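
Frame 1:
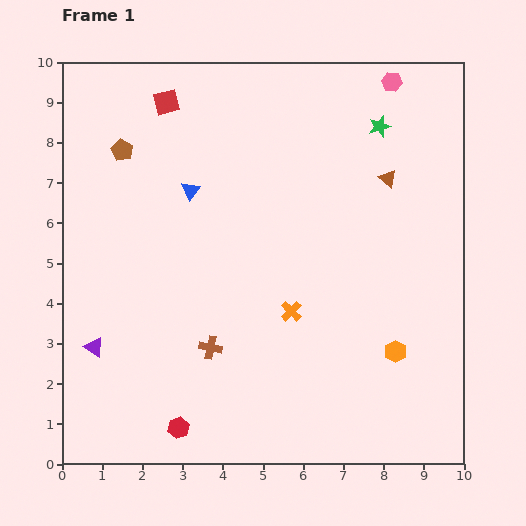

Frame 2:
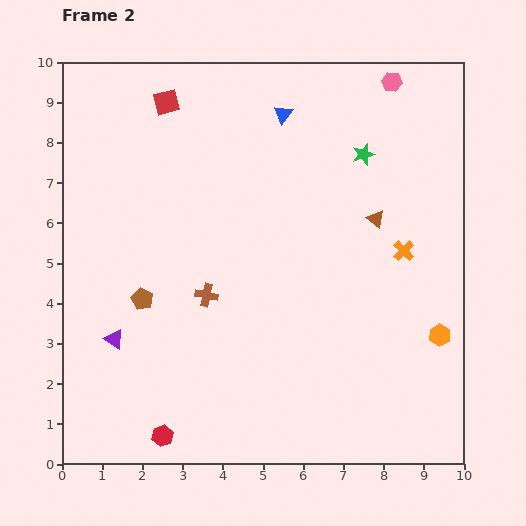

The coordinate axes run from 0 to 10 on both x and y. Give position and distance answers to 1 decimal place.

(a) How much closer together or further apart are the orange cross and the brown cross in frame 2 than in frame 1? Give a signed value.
+2.8

Distance in frame 1: 2.2. Distance in frame 2: 5.0.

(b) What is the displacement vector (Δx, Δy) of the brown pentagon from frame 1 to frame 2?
(0.5, -3.7)

The brown pentagon was at (1.5, 7.8) in frame 1 and (2.0, 4.1) in frame 2.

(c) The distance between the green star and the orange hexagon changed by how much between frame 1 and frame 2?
-0.7

Distance in frame 1: 5.6. Distance in frame 2: 4.9.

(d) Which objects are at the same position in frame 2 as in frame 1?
the red square, the pink hexagon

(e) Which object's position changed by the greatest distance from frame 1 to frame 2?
the brown pentagon

(moved 3.7; next 3.2)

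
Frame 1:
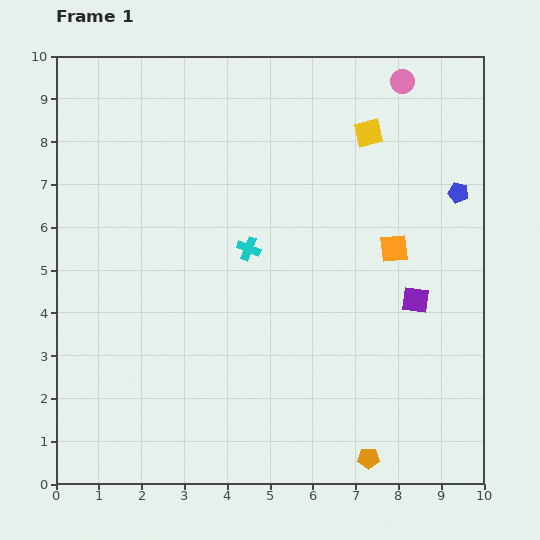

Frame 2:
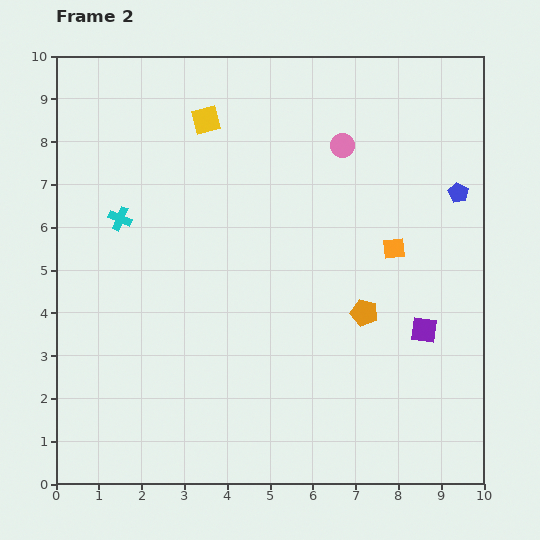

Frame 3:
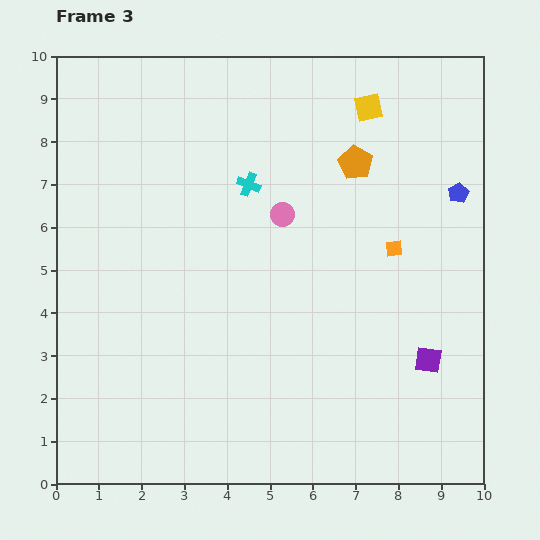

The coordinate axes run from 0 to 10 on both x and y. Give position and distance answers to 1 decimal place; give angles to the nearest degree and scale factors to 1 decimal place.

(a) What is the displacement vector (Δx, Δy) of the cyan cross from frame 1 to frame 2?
(-3.0, 0.7)

The cyan cross was at (4.5, 5.5) in frame 1 and (1.5, 6.2) in frame 2.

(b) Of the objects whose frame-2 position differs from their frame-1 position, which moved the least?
the purple square

(moved 0.7)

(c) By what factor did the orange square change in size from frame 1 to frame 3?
0.6×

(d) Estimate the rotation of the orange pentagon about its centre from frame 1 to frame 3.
30° clockwise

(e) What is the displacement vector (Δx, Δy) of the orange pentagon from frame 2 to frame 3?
(-0.2, 3.5)

The orange pentagon was at (7.2, 4.0) in frame 2 and (7.0, 7.5) in frame 3.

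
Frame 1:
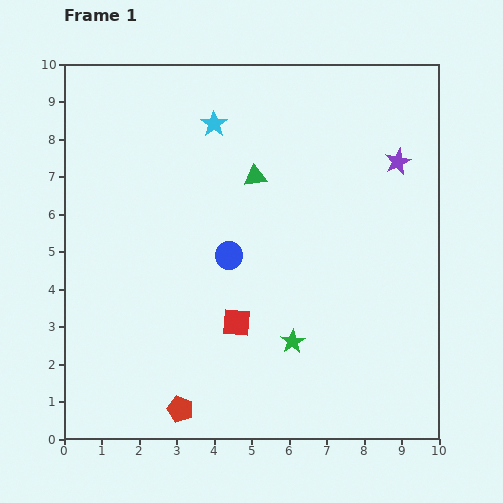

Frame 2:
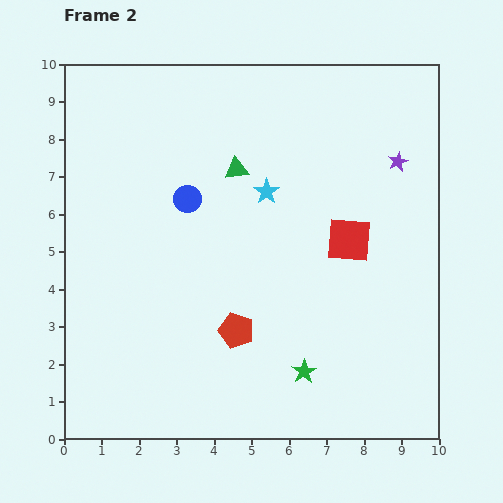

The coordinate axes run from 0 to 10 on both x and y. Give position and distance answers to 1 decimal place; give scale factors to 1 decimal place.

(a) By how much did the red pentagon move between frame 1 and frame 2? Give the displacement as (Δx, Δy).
(1.5, 2.1)

The red pentagon was at (3.1, 0.8) in frame 1 and (4.6, 2.9) in frame 2.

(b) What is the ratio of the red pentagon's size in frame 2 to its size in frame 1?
1.4×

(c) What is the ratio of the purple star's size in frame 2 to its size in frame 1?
0.7×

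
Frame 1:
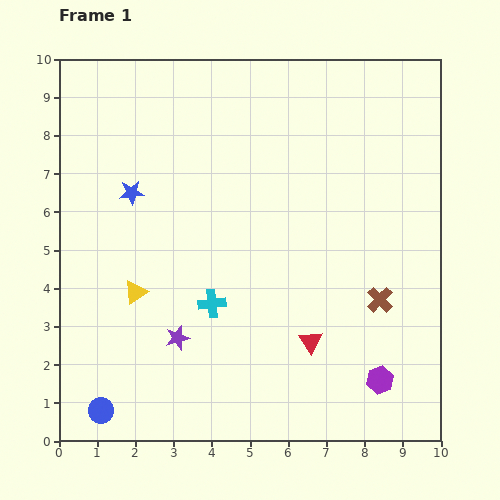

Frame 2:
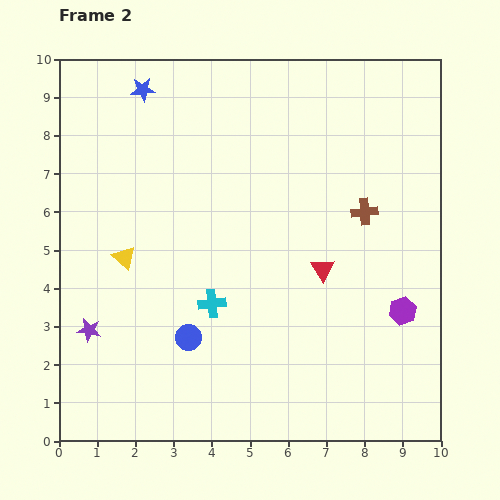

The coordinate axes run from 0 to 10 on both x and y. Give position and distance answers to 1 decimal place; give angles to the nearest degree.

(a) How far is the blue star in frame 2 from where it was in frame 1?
2.7

The blue star moved from (1.9, 6.5) to (2.2, 9.2), a distance of √(0.3² + 2.7²) ≈ 2.7.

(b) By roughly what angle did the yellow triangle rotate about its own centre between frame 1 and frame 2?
45° counter-clockwise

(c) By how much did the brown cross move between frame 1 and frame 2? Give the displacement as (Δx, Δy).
(-0.4, 2.3)

The brown cross was at (8.4, 3.7) in frame 1 and (8.0, 6.0) in frame 2.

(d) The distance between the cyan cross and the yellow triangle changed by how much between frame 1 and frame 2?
+0.6

Distance in frame 1: 2.0. Distance in frame 2: 2.6.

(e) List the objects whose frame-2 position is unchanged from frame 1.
the cyan cross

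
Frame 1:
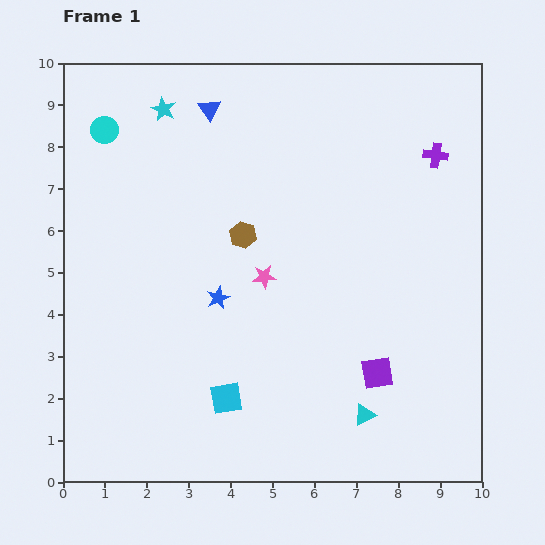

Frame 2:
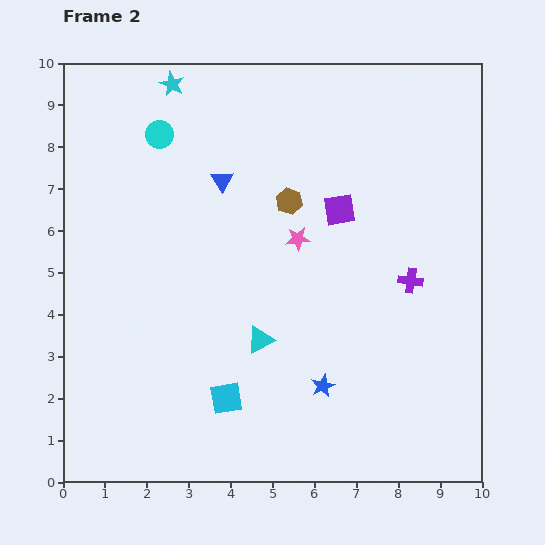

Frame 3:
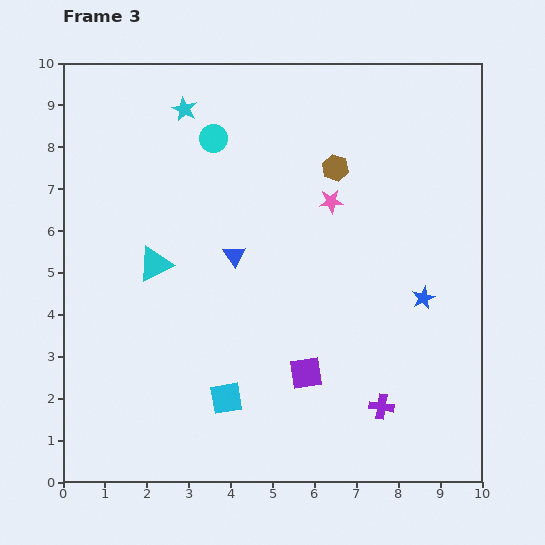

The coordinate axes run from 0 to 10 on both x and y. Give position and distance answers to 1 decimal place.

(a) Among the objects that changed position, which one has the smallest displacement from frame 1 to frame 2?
the cyan star

(moved 0.6)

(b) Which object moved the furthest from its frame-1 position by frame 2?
the purple square

(moved 4.0; next 3.3)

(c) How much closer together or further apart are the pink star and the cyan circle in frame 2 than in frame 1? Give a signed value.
-1.1

Distance in frame 1: 5.2. Distance in frame 2: 4.1.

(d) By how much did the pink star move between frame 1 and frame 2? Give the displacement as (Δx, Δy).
(0.8, 0.9)

The pink star was at (4.8, 4.9) in frame 1 and (5.6, 5.8) in frame 2.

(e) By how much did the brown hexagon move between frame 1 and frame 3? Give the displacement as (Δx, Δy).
(2.2, 1.6)

The brown hexagon was at (4.3, 5.9) in frame 1 and (6.5, 7.5) in frame 3.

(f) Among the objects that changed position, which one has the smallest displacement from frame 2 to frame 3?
the cyan star

(moved 0.7)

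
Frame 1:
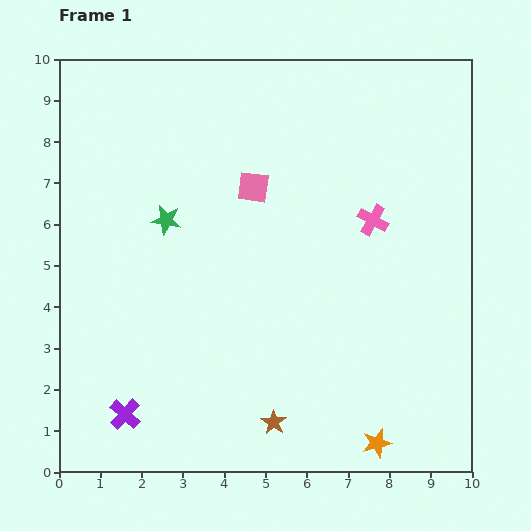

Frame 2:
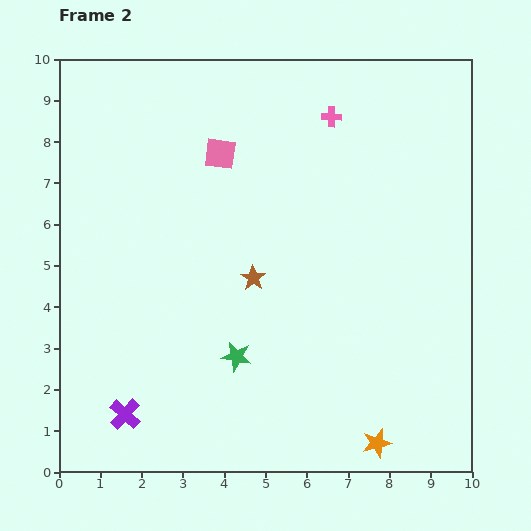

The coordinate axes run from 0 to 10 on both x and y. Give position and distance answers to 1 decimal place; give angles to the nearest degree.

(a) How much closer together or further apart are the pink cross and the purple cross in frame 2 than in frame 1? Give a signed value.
+1.2

Distance in frame 1: 7.6. Distance in frame 2: 8.8.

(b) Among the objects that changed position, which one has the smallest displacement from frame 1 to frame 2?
the pink square

(moved 1.1)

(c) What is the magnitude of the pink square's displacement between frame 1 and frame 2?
1.1

The pink square moved from (4.7, 6.9) to (3.9, 7.7), a distance of √(0.8² + 0.8²) ≈ 1.1.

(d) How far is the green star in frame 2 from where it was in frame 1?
3.7

The green star moved from (2.6, 6.1) to (4.3, 2.8), a distance of √(1.7² + 3.3²) ≈ 3.7.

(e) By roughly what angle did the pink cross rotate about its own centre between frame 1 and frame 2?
27° counter-clockwise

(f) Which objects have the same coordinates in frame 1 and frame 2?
the purple cross, the orange star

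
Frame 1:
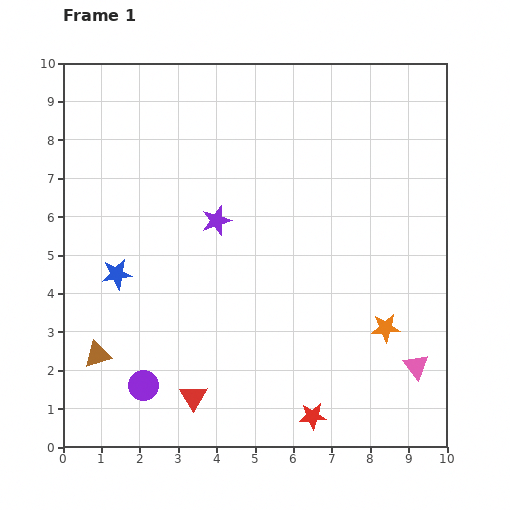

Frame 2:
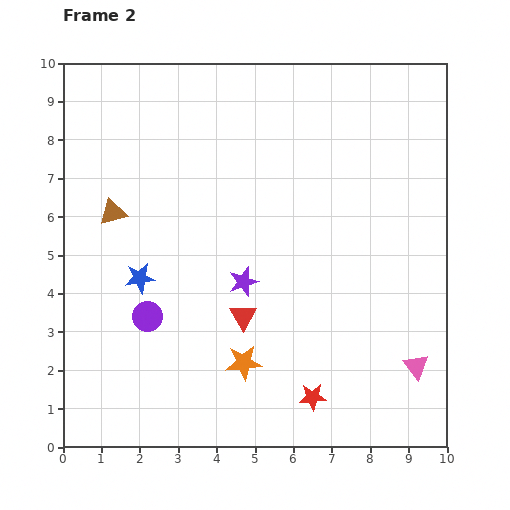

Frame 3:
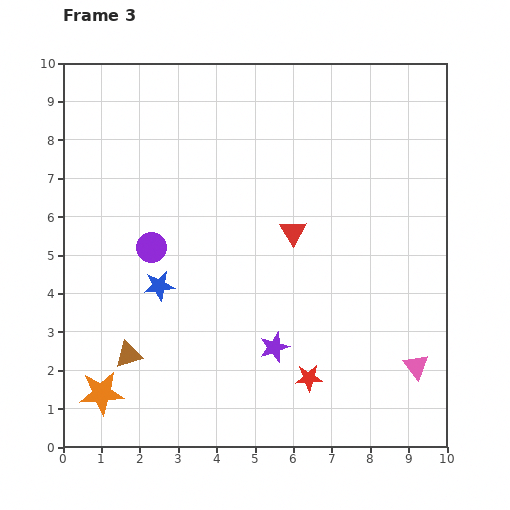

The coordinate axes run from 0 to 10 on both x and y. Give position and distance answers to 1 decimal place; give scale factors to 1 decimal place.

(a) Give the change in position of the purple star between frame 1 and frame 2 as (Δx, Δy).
(0.7, -1.6)

The purple star was at (4.0, 5.9) in frame 1 and (4.7, 4.3) in frame 2.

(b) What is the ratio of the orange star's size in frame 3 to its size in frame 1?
1.6×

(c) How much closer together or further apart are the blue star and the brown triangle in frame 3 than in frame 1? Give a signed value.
-0.2

Distance in frame 1: 2.2. Distance in frame 3: 2.0.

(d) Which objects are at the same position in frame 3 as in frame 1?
the pink triangle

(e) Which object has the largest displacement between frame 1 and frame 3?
the orange star

(moved 7.6; next 5.0)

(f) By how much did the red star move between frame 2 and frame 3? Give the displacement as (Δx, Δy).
(-0.1, 0.5)

The red star was at (6.5, 1.3) in frame 2 and (6.4, 1.8) in frame 3.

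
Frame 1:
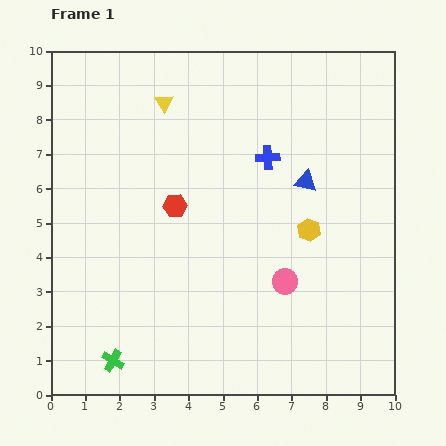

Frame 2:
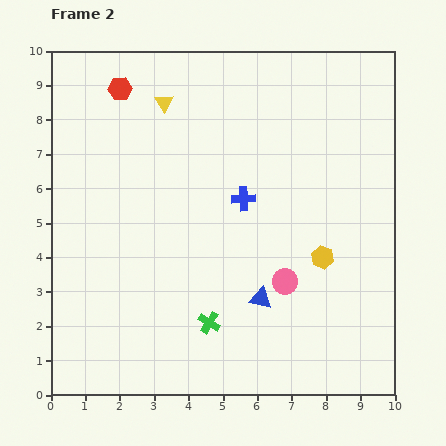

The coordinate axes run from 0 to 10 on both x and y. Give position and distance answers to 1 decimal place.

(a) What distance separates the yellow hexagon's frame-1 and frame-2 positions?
0.9

The yellow hexagon moved from (7.5, 4.8) to (7.9, 4.0), a distance of √(0.4² + 0.8²) ≈ 0.9.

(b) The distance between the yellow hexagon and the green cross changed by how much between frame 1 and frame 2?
-3.1

Distance in frame 1: 6.9. Distance in frame 2: 3.8.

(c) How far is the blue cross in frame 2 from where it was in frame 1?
1.4

The blue cross moved from (6.3, 6.9) to (5.6, 5.7), a distance of √(0.7² + 1.2²) ≈ 1.4.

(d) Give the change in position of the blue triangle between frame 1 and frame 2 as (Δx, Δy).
(-1.3, -3.4)

The blue triangle was at (7.4, 6.2) in frame 1 and (6.1, 2.8) in frame 2.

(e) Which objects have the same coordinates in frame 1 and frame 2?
the yellow triangle, the pink circle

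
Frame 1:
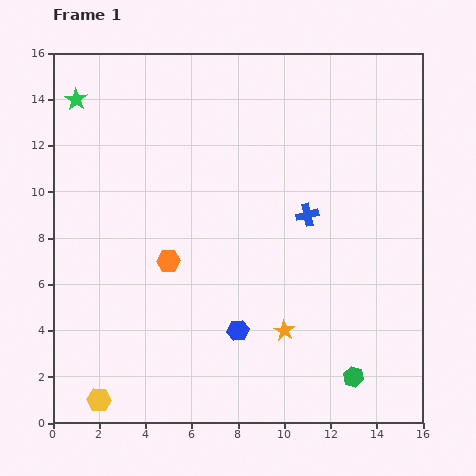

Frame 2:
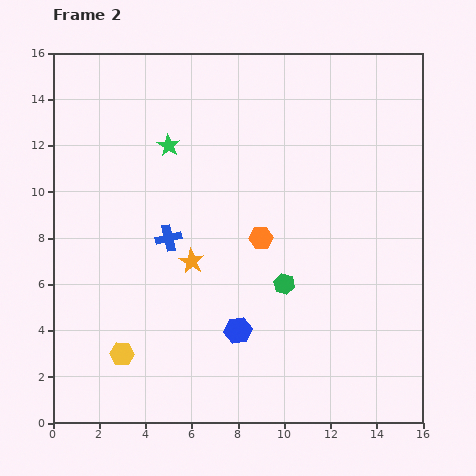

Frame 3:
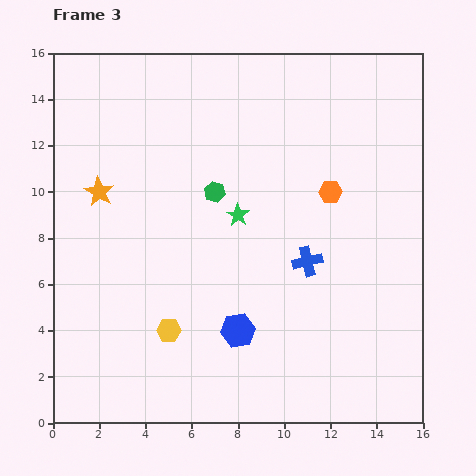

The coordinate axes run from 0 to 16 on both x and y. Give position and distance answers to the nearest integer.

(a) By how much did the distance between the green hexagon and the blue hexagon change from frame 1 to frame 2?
-2

Distance in frame 1: 5. Distance in frame 2: 3.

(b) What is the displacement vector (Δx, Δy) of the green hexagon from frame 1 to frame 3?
(-6, 8)

The green hexagon was at (13, 2) in frame 1 and (7, 10) in frame 3.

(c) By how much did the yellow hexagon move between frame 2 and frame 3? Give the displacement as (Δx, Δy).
(2, 1)

The yellow hexagon was at (3, 3) in frame 2 and (5, 4) in frame 3.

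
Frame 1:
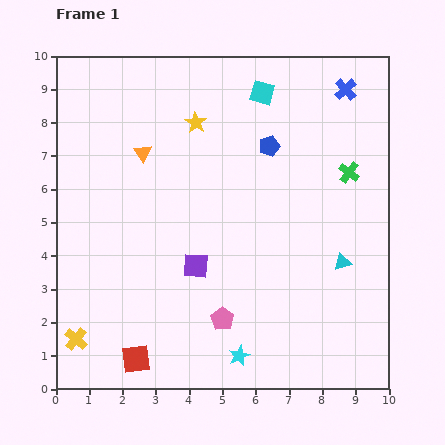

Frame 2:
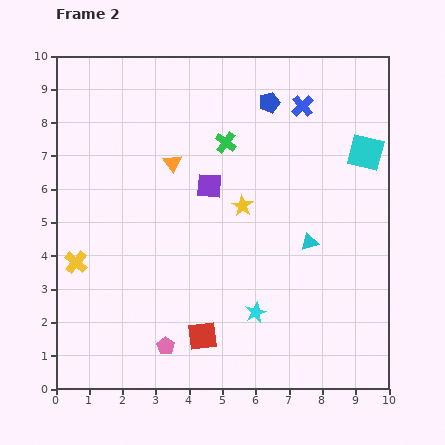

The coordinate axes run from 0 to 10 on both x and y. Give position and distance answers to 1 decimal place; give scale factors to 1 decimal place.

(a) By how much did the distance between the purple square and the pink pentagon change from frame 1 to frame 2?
+3.2

Distance in frame 1: 1.8. Distance in frame 2: 5.0.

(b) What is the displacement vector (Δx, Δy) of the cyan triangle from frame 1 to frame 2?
(-1.0, 0.6)

The cyan triangle was at (8.6, 3.8) in frame 1 and (7.6, 4.4) in frame 2.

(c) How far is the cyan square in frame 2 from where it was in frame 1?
3.6

The cyan square moved from (6.2, 8.9) to (9.3, 7.1), a distance of √(3.1² + 1.8²) ≈ 3.6.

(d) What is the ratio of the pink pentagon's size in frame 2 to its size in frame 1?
0.8×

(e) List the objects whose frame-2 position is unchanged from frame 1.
none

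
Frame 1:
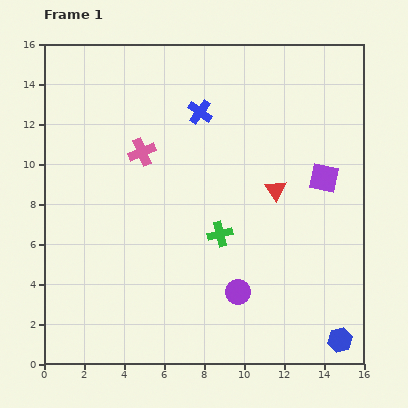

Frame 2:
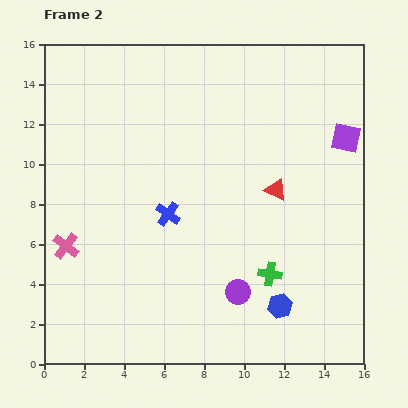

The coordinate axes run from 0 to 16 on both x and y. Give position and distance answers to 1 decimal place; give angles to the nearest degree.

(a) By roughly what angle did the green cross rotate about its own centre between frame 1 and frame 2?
21° clockwise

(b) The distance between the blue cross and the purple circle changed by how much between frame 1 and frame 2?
-4.0

Distance in frame 1: 9.2. Distance in frame 2: 5.2.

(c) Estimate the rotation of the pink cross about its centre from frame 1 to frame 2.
29° counter-clockwise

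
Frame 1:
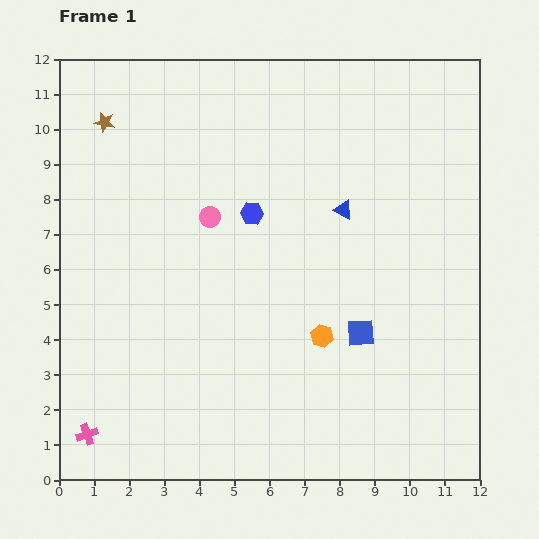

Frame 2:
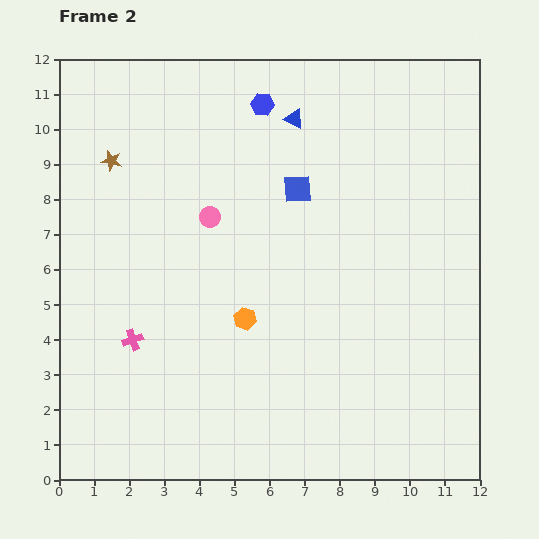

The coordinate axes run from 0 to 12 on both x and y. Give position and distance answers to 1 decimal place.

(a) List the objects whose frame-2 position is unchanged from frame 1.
the pink circle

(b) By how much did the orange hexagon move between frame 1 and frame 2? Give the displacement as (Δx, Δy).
(-2.2, 0.5)

The orange hexagon was at (7.5, 4.1) in frame 1 and (5.3, 4.6) in frame 2.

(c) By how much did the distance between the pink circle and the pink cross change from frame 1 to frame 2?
-3.0

Distance in frame 1: 7.1. Distance in frame 2: 4.1.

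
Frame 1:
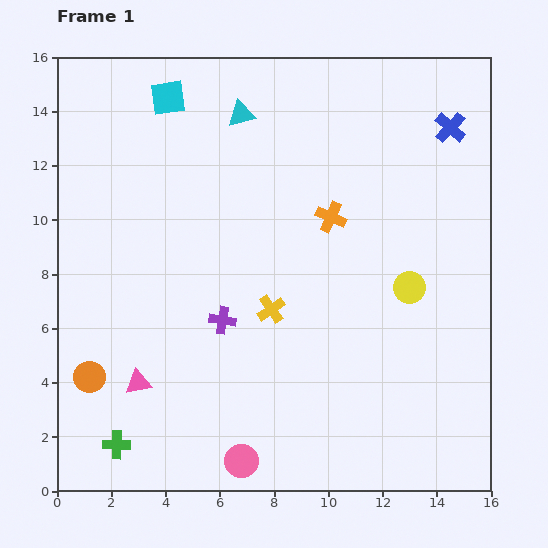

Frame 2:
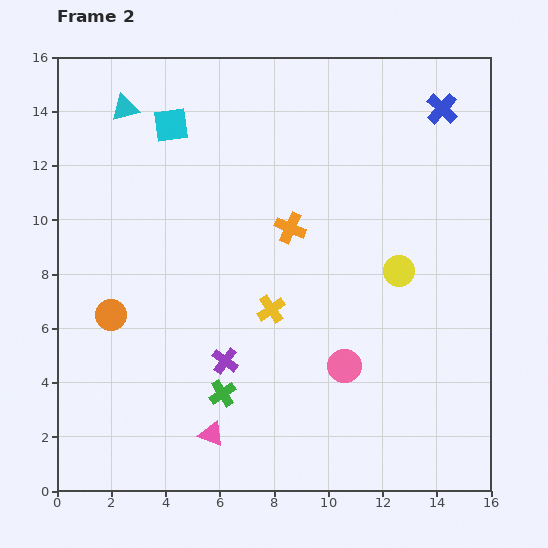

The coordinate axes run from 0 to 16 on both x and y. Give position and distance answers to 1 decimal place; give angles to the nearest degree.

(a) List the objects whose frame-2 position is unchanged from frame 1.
the yellow cross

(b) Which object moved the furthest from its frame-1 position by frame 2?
the pink circle

(moved 5.2; next 4.3)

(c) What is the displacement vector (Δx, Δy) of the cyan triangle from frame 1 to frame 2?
(-4.3, 0.2)

The cyan triangle was at (6.8, 13.9) in frame 1 and (2.5, 14.1) in frame 2.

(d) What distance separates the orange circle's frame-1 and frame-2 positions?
2.4

The orange circle moved from (1.2, 4.2) to (2.0, 6.5), a distance of √(0.8² + 2.3²) ≈ 2.4.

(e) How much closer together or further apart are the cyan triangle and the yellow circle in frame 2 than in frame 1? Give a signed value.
+2.8

Distance in frame 1: 8.9. Distance in frame 2: 11.7.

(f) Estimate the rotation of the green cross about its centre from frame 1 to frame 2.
35° counter-clockwise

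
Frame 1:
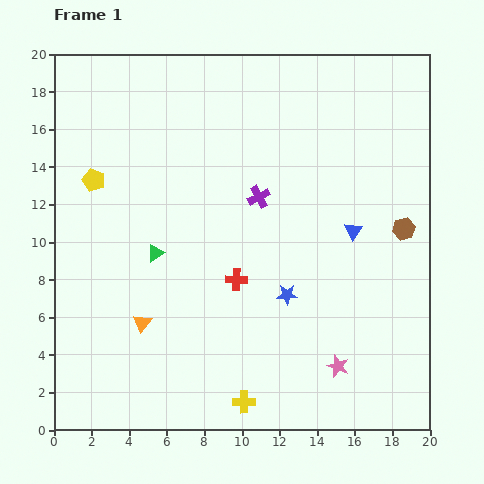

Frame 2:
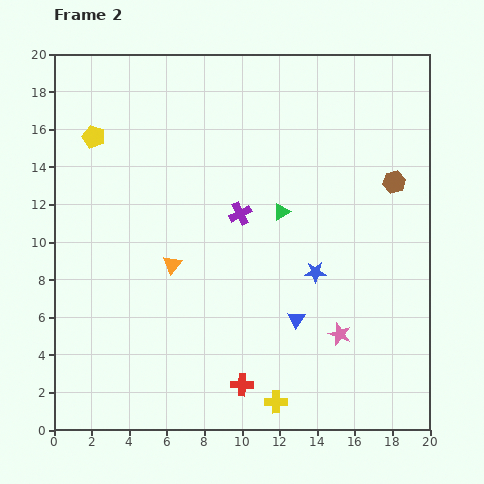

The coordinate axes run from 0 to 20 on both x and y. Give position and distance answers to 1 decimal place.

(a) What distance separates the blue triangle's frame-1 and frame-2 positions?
5.6

The blue triangle moved from (15.9, 10.6) to (12.9, 5.9), a distance of √(3.0² + 4.7²) ≈ 5.6.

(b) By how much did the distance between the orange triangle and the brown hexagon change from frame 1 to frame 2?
-2.2

Distance in frame 1: 14.8. Distance in frame 2: 12.6.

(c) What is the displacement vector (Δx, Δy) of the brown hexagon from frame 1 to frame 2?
(-0.5, 2.5)

The brown hexagon was at (18.6, 10.7) in frame 1 and (18.1, 13.2) in frame 2.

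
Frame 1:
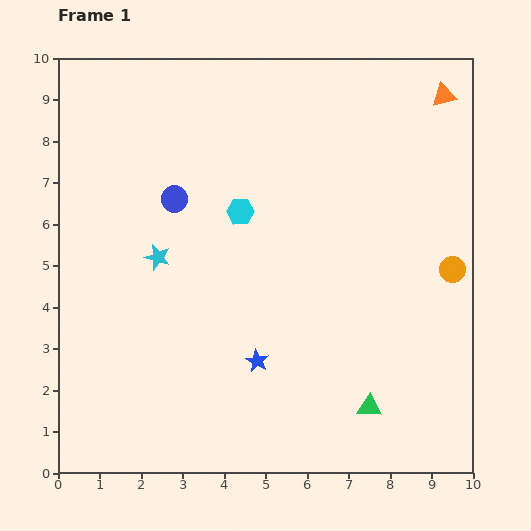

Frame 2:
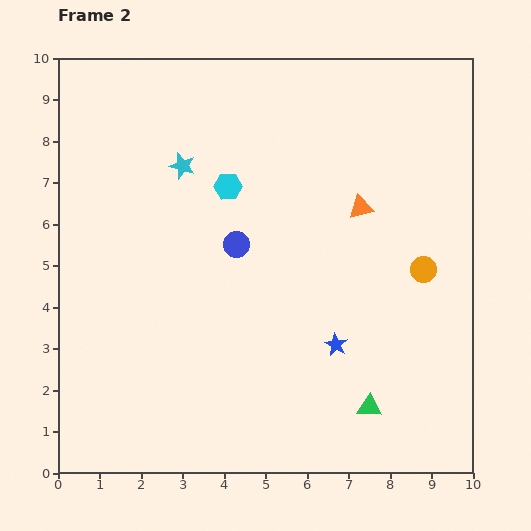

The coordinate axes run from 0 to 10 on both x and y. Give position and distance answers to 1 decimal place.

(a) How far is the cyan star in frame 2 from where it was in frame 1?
2.3

The cyan star moved from (2.4, 5.2) to (3.0, 7.4), a distance of √(0.6² + 2.2²) ≈ 2.3.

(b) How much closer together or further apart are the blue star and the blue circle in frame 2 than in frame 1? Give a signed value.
-1.0

Distance in frame 1: 4.4. Distance in frame 2: 3.4.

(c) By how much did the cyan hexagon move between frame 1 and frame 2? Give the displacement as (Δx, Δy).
(-0.3, 0.6)

The cyan hexagon was at (4.4, 6.3) in frame 1 and (4.1, 6.9) in frame 2.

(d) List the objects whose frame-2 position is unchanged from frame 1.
the green triangle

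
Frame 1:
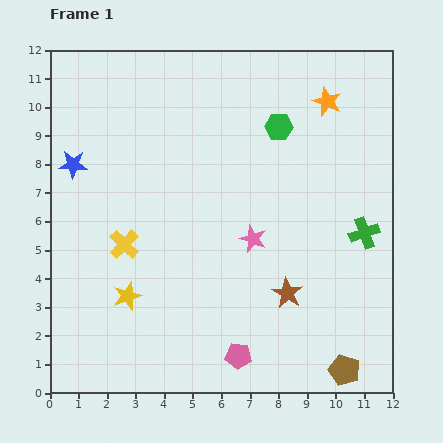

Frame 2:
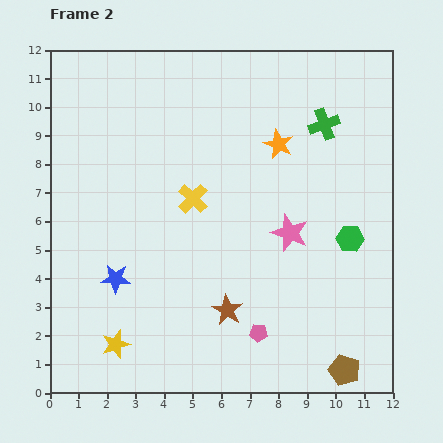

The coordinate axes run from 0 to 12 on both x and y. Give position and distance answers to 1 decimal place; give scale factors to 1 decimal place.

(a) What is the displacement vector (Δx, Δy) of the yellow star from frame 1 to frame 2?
(-0.4, -1.7)

The yellow star was at (2.7, 3.4) in frame 1 and (2.3, 1.7) in frame 2.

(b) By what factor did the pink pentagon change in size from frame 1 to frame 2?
0.7×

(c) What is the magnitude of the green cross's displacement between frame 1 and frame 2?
4.0

The green cross moved from (11.0, 5.6) to (9.6, 9.4), a distance of √(1.4² + 3.8²) ≈ 4.0.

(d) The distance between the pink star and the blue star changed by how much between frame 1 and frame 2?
-0.5

Distance in frame 1: 6.8. Distance in frame 2: 6.3.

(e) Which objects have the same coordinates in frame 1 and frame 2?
the brown pentagon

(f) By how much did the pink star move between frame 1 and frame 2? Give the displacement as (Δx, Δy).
(1.3, 0.2)

The pink star was at (7.1, 5.4) in frame 1 and (8.4, 5.6) in frame 2.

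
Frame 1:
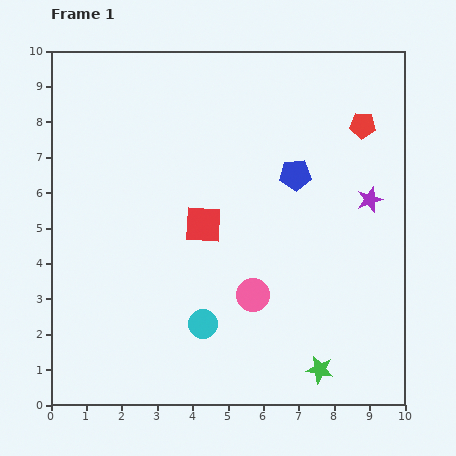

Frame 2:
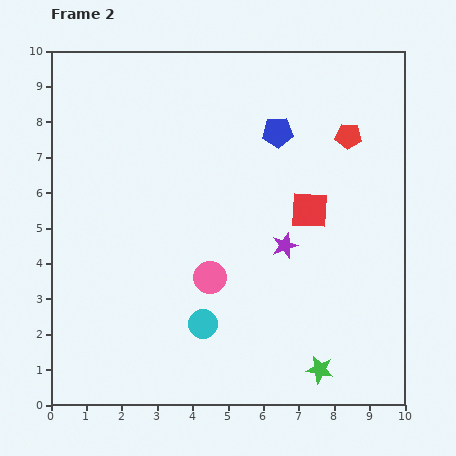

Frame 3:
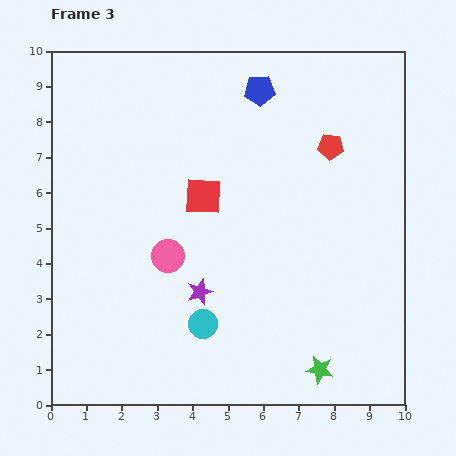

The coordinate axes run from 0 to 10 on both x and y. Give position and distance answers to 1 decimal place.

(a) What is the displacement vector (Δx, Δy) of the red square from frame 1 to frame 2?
(3.0, 0.4)

The red square was at (4.3, 5.1) in frame 1 and (7.3, 5.5) in frame 2.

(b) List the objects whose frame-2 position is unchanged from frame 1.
the cyan circle, the green star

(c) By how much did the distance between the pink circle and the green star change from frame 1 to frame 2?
+1.2

Distance in frame 1: 2.8. Distance in frame 2: 4.0.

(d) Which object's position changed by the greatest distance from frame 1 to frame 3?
the purple star

(moved 5.5; next 2.6)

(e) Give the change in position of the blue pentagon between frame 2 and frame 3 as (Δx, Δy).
(-0.5, 1.2)

The blue pentagon was at (6.4, 7.7) in frame 2 and (5.9, 8.9) in frame 3.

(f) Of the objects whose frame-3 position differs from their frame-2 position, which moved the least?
the red pentagon

(moved 0.6)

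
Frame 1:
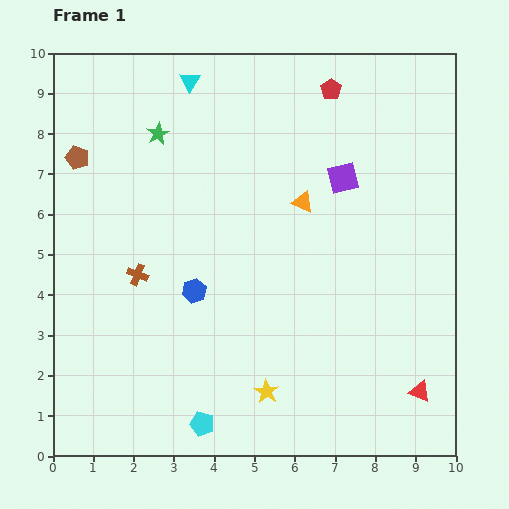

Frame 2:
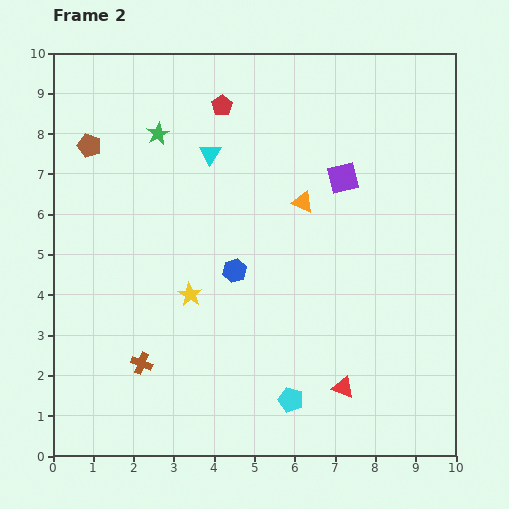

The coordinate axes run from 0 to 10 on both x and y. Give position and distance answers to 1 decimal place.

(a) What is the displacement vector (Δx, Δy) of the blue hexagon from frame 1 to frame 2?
(1.0, 0.5)

The blue hexagon was at (3.5, 4.1) in frame 1 and (4.5, 4.6) in frame 2.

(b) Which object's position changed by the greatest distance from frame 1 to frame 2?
the yellow star

(moved 3.1; next 2.7)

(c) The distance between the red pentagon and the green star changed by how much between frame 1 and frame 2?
-2.7

Distance in frame 1: 4.4. Distance in frame 2: 1.7.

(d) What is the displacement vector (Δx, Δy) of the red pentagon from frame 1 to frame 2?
(-2.7, -0.4)

The red pentagon was at (6.9, 9.1) in frame 1 and (4.2, 8.7) in frame 2.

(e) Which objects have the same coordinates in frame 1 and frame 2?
the purple square, the orange triangle, the green star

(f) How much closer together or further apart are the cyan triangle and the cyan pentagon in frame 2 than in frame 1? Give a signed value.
-2.1

Distance in frame 1: 8.5. Distance in frame 2: 6.4.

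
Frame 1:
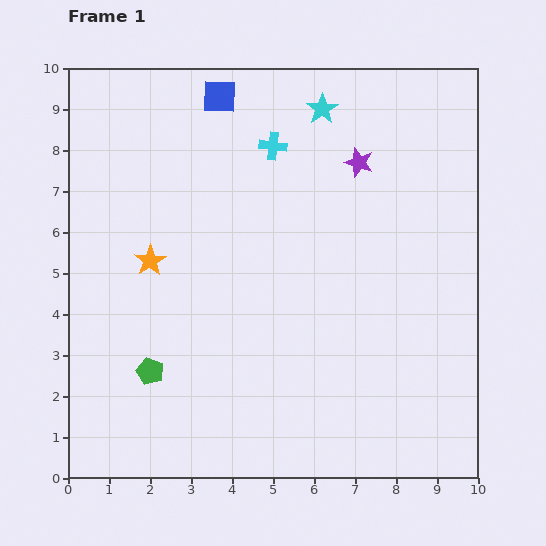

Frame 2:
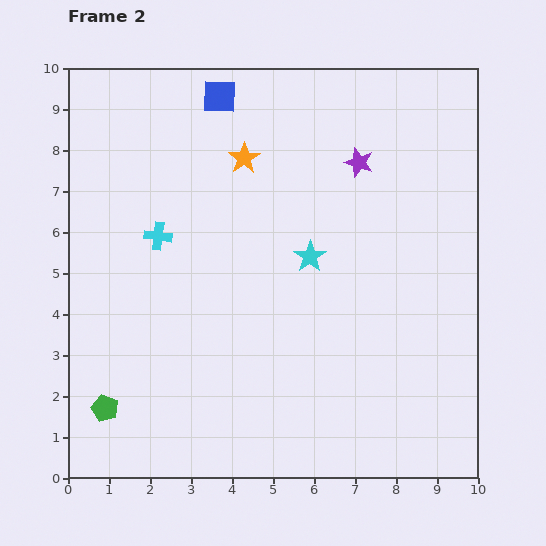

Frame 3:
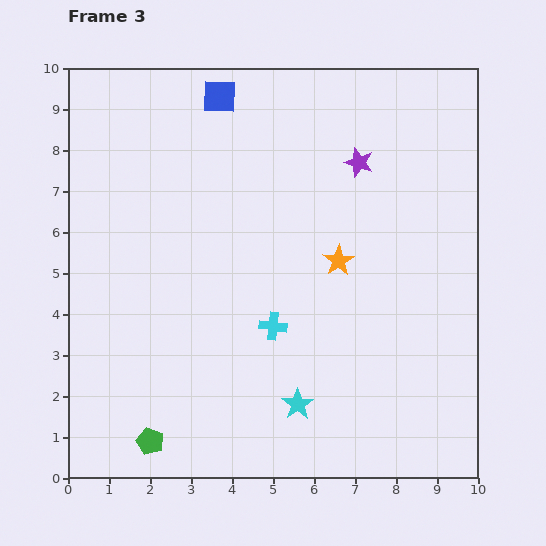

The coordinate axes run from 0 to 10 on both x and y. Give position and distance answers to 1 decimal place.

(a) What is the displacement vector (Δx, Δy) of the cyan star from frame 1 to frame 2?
(-0.3, -3.6)

The cyan star was at (6.2, 9.0) in frame 1 and (5.9, 5.4) in frame 2.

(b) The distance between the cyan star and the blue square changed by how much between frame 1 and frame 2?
+2.0

Distance in frame 1: 2.5. Distance in frame 2: 4.5.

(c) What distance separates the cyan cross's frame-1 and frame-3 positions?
4.4

The cyan cross moved from (5.0, 8.1) to (5.0, 3.7), a distance of √(0.0² + 4.4²) ≈ 4.4.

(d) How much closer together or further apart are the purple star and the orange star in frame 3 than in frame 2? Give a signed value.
-0.3

Distance in frame 2: 2.8. Distance in frame 3: 2.5.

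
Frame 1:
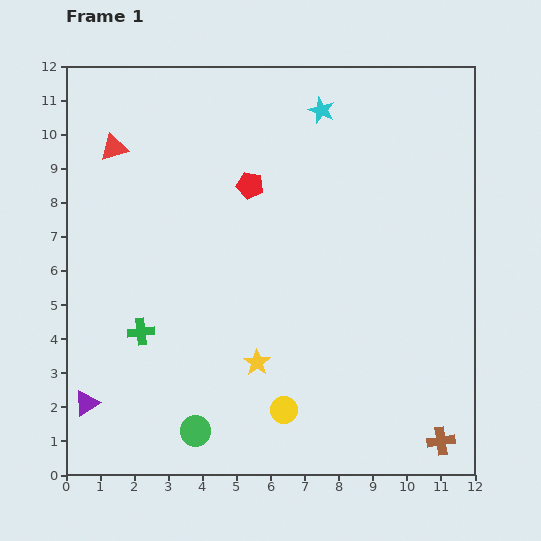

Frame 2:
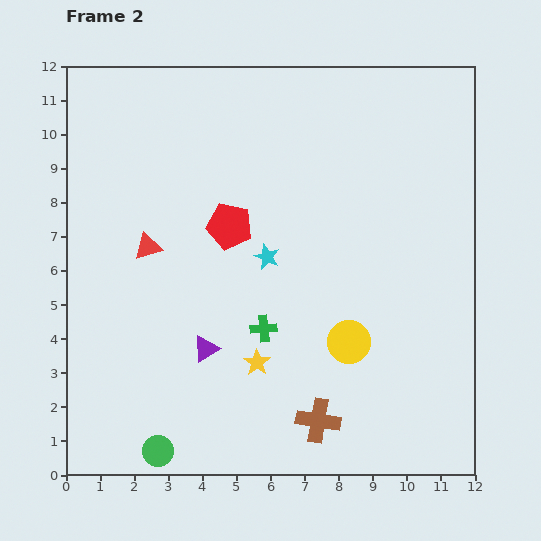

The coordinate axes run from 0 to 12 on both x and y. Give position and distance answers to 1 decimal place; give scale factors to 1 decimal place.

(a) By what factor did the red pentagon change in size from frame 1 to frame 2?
1.7×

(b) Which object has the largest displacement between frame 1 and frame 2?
the cyan star

(moved 4.6; next 3.8)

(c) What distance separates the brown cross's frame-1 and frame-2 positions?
3.6

The brown cross moved from (11.0, 1.0) to (7.4, 1.6), a distance of √(3.6² + 0.6²) ≈ 3.6.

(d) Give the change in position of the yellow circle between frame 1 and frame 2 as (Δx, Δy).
(1.9, 2.0)

The yellow circle was at (6.4, 1.9) in frame 1 and (8.3, 3.9) in frame 2.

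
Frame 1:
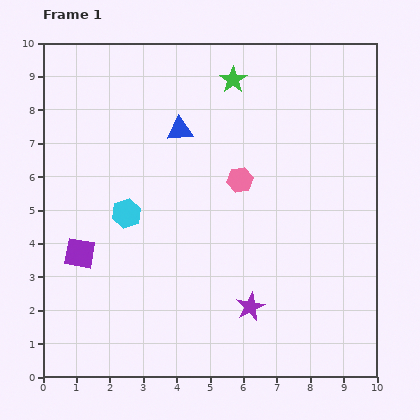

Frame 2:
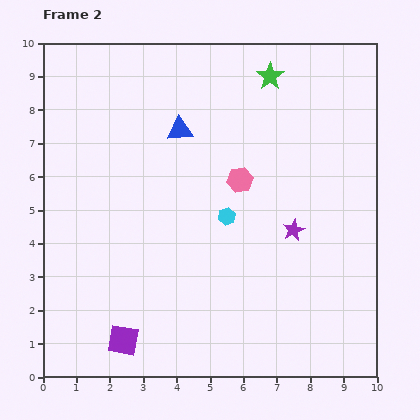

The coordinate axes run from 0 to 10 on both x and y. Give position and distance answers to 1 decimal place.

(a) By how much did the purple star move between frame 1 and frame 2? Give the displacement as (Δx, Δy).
(1.3, 2.3)

The purple star was at (6.2, 2.1) in frame 1 and (7.5, 4.4) in frame 2.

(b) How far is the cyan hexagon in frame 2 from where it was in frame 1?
3.0

The cyan hexagon moved from (2.5, 4.9) to (5.5, 4.8), a distance of √(3.0² + 0.1²) ≈ 3.0.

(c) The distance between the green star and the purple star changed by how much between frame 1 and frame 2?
-2.1

Distance in frame 1: 6.8. Distance in frame 2: 4.7.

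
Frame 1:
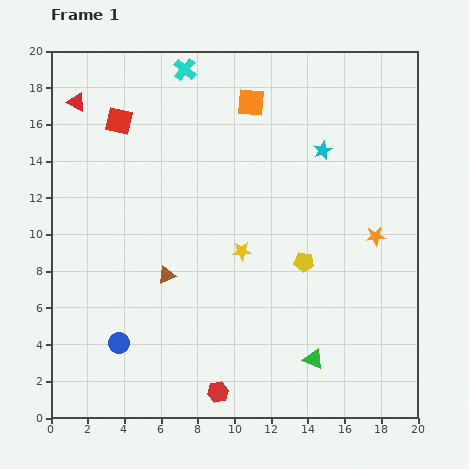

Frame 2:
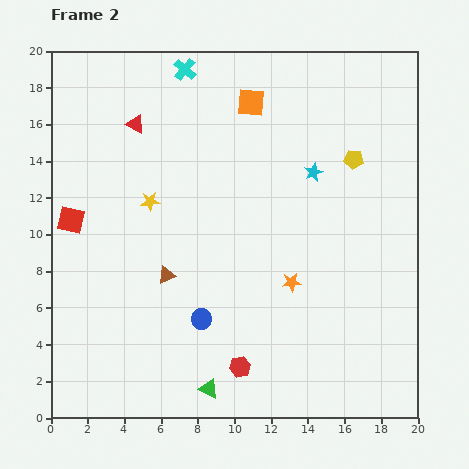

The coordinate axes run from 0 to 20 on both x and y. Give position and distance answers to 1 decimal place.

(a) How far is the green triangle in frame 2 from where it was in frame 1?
5.9

The green triangle moved from (14.3, 3.2) to (8.6, 1.6), a distance of √(5.7² + 1.6²) ≈ 5.9.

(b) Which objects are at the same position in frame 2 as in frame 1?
the cyan cross, the brown triangle, the orange square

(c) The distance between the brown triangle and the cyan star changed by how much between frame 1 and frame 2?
-1.1

Distance in frame 1: 10.9. Distance in frame 2: 9.8.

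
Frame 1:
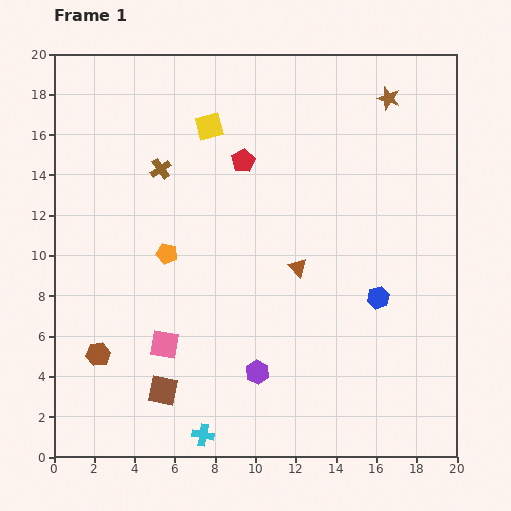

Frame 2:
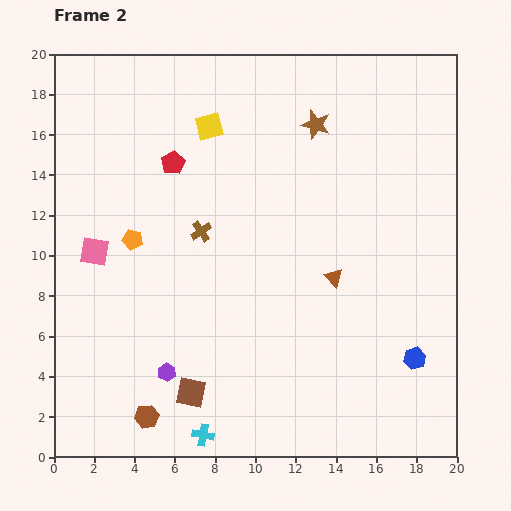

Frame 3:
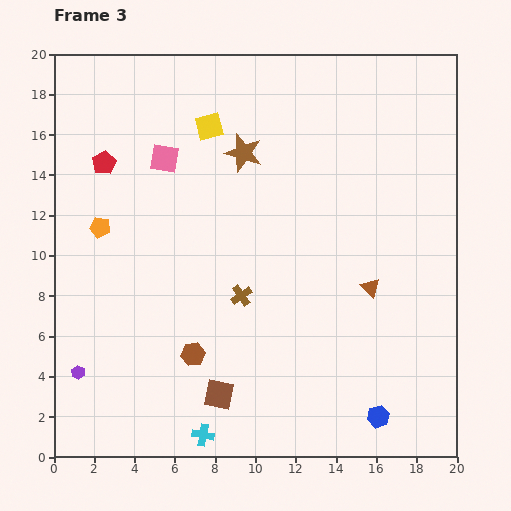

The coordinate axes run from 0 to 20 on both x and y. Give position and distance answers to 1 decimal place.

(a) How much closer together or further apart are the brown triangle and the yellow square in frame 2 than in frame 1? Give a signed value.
+1.4

Distance in frame 1: 8.3. Distance in frame 2: 9.7.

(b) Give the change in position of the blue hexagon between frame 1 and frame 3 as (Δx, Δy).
(0.0, -5.9)

The blue hexagon was at (16.1, 7.9) in frame 1 and (16.1, 2.0) in frame 3.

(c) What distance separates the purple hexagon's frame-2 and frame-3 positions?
4.4

The purple hexagon moved from (5.6, 4.2) to (1.2, 4.2), a distance of √(4.4² + 0.0²) ≈ 4.4.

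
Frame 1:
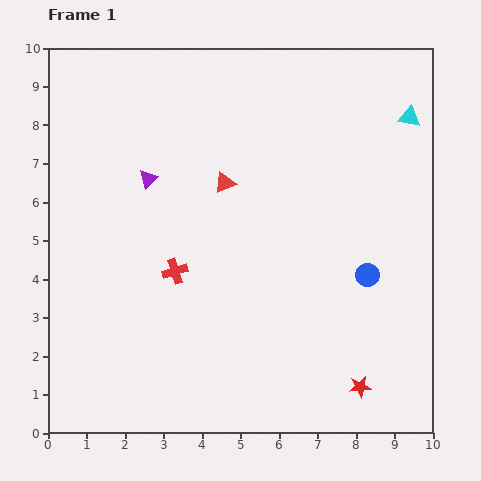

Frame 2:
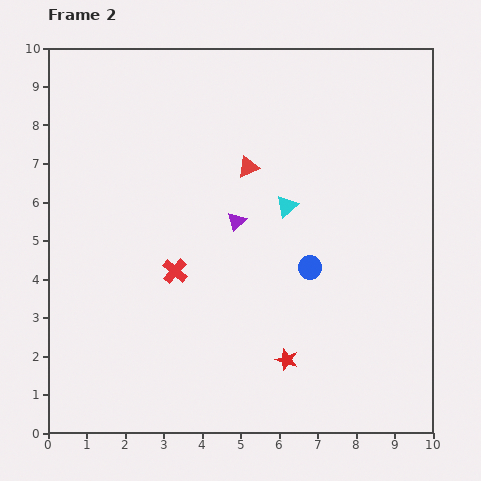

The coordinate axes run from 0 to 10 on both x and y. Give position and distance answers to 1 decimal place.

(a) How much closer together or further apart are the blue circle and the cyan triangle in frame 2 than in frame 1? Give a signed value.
-2.5

Distance in frame 1: 4.2. Distance in frame 2: 1.7.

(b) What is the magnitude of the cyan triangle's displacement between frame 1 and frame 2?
3.9

The cyan triangle moved from (9.4, 8.2) to (6.2, 5.9), a distance of √(3.2² + 2.3²) ≈ 3.9.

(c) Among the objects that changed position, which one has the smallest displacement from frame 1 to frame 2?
the red triangle

(moved 0.7)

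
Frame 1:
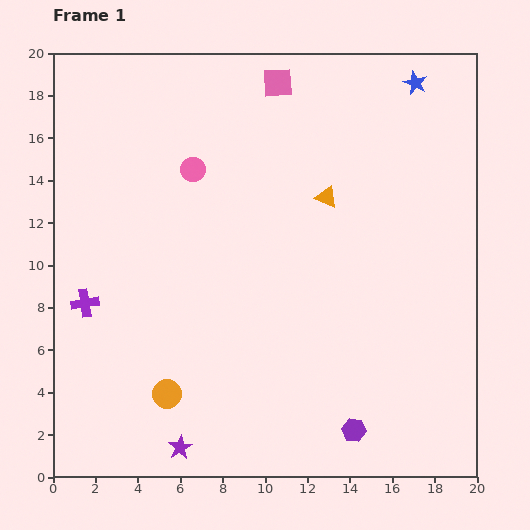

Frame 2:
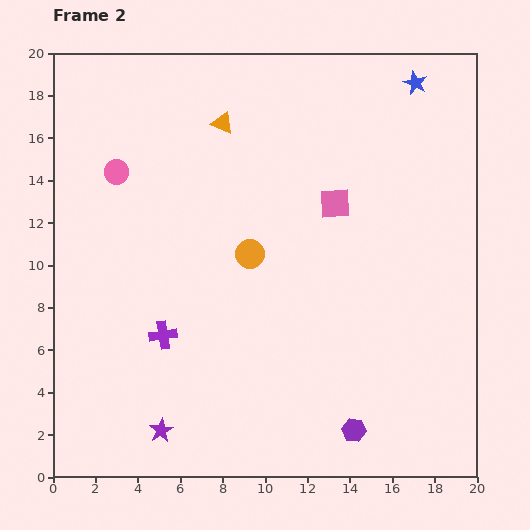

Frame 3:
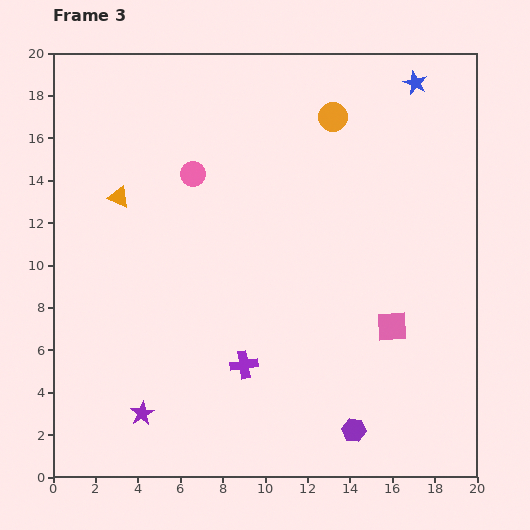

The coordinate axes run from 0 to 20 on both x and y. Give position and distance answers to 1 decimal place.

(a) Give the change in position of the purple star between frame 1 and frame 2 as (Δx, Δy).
(-0.9, 0.8)

The purple star was at (6.0, 1.4) in frame 1 and (5.1, 2.2) in frame 2.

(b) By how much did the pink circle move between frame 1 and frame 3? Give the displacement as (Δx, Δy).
(0.0, -0.2)

The pink circle was at (6.6, 14.5) in frame 1 and (6.6, 14.3) in frame 3.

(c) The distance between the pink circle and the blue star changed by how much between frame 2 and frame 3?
-3.4

Distance in frame 2: 14.7. Distance in frame 3: 11.3.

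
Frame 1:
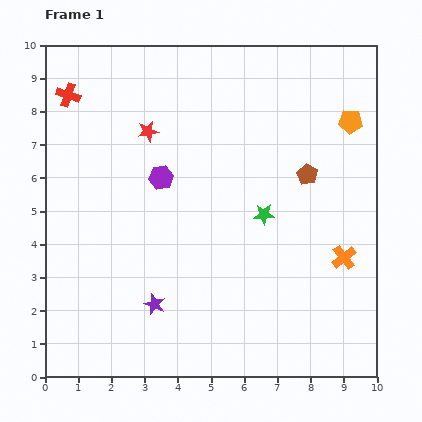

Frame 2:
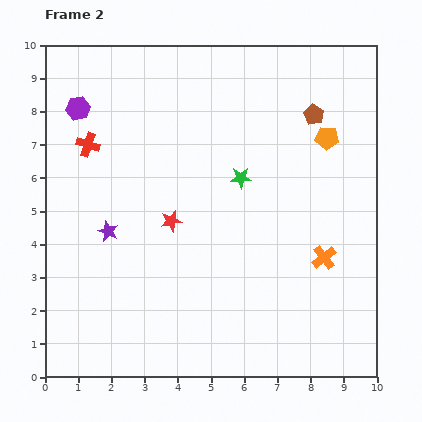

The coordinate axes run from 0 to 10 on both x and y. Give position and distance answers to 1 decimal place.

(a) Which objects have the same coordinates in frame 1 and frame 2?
none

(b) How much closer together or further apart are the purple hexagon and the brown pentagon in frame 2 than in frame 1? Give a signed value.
+2.7

Distance in frame 1: 4.4. Distance in frame 2: 7.1.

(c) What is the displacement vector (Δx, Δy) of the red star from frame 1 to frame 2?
(0.7, -2.7)

The red star was at (3.1, 7.4) in frame 1 and (3.8, 4.7) in frame 2.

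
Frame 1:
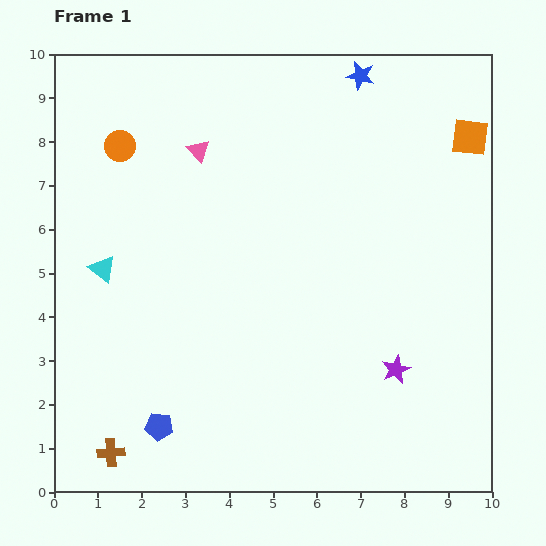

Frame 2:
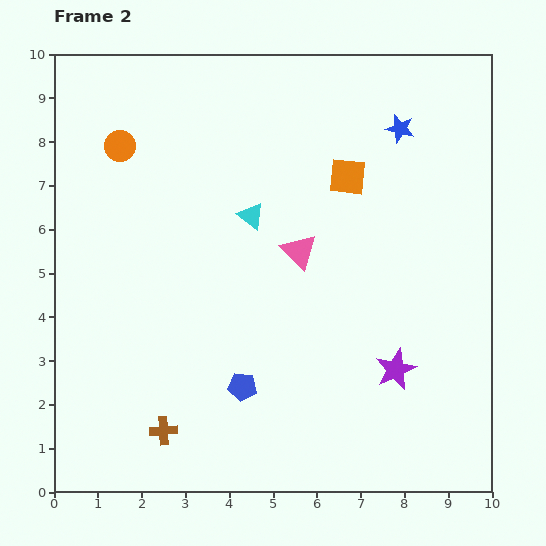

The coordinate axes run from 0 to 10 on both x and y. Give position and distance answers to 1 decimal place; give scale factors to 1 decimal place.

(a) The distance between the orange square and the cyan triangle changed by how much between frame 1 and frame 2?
-6.5

Distance in frame 1: 8.9. Distance in frame 2: 2.4.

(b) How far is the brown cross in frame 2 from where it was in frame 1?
1.3

The brown cross moved from (1.3, 0.9) to (2.5, 1.4), a distance of √(1.2² + 0.5²) ≈ 1.3.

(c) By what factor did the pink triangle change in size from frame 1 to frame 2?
1.6×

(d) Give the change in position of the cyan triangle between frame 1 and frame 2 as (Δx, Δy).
(3.4, 1.2)

The cyan triangle was at (1.1, 5.1) in frame 1 and (4.5, 6.3) in frame 2.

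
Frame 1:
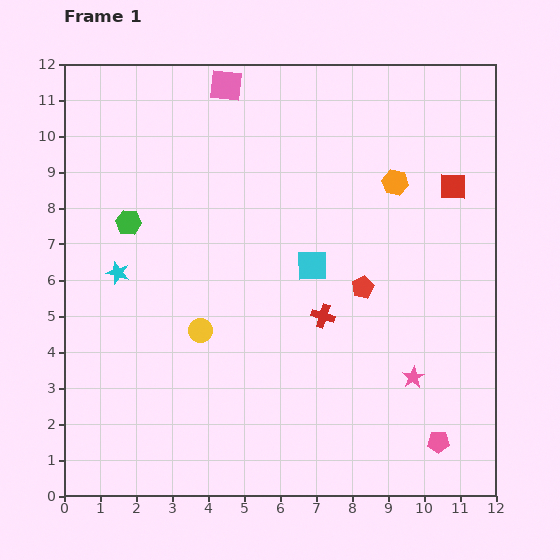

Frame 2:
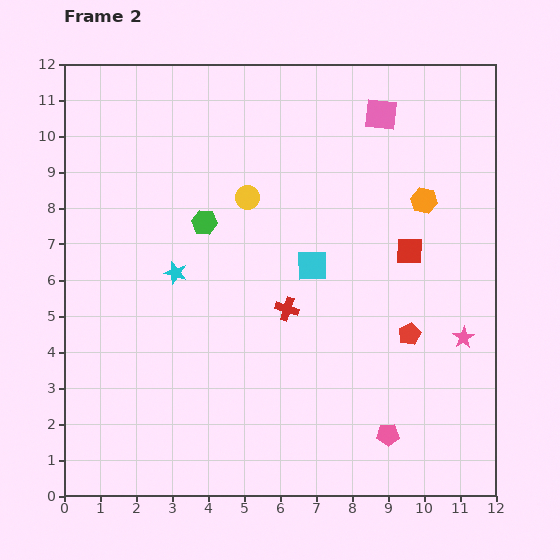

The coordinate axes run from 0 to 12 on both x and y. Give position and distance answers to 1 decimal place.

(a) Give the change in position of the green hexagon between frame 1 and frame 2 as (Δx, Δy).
(2.1, 0.0)

The green hexagon was at (1.8, 7.6) in frame 1 and (3.9, 7.6) in frame 2.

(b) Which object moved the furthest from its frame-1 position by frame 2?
the pink square

(moved 4.4; next 3.9)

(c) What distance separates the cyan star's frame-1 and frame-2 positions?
1.6

The cyan star moved from (1.5, 6.2) to (3.1, 6.2), a distance of √(1.6² + 0.0²) ≈ 1.6.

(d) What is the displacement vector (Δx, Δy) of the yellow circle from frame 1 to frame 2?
(1.3, 3.7)

The yellow circle was at (3.8, 4.6) in frame 1 and (5.1, 8.3) in frame 2.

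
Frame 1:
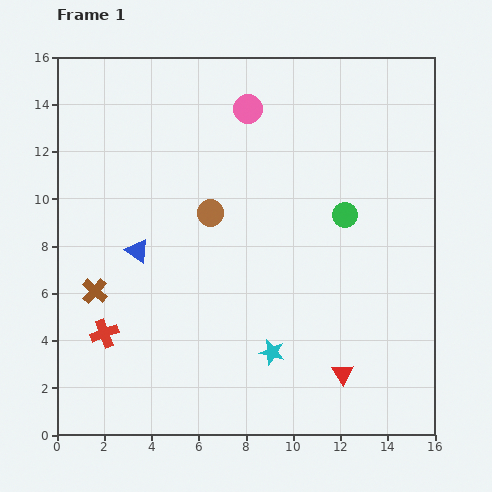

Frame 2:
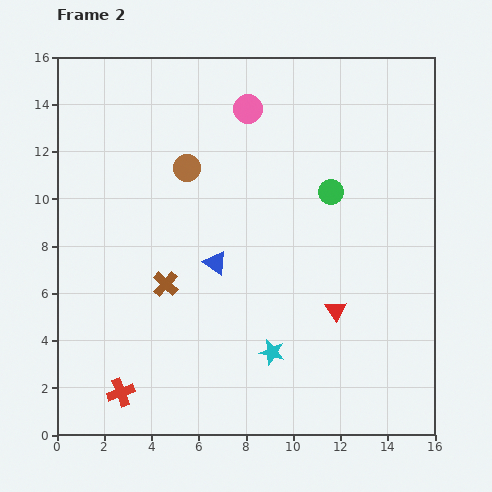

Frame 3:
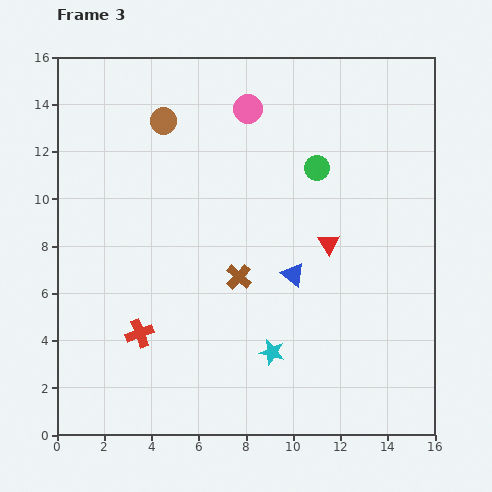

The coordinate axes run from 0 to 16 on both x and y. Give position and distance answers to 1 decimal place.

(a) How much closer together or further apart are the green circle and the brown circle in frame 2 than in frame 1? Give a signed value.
+0.5

Distance in frame 1: 5.7. Distance in frame 2: 6.2.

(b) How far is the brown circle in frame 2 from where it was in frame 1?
2.1

The brown circle moved from (6.5, 9.4) to (5.5, 11.3), a distance of √(1.0² + 1.9²) ≈ 2.1.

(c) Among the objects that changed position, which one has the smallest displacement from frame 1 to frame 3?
the red cross

(moved 1.5)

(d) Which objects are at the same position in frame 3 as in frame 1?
the pink circle, the cyan star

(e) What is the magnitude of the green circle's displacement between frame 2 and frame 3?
1.2

The green circle moved from (11.6, 10.3) to (11.0, 11.3), a distance of √(0.6² + 1.0²) ≈ 1.2.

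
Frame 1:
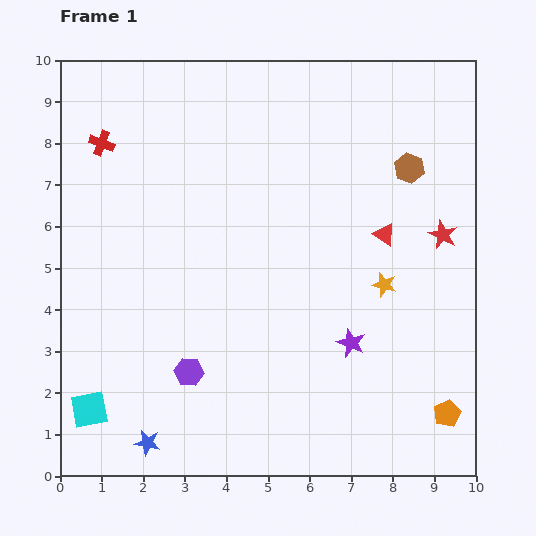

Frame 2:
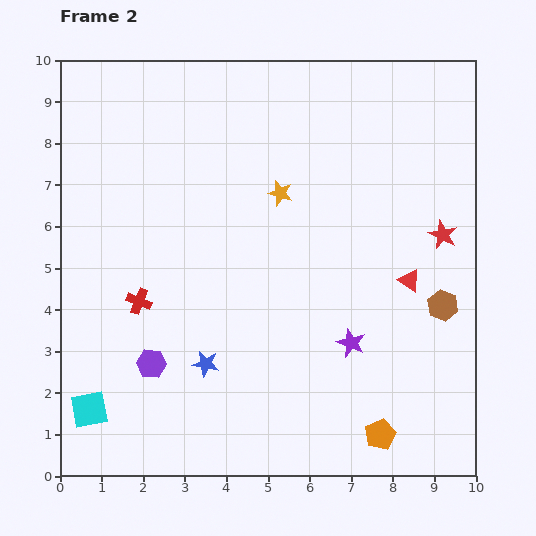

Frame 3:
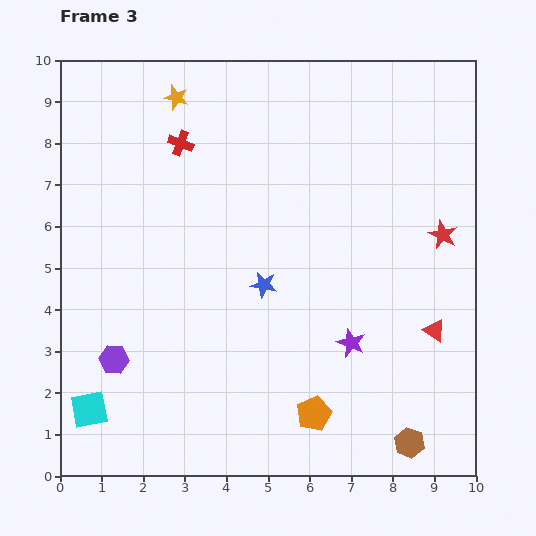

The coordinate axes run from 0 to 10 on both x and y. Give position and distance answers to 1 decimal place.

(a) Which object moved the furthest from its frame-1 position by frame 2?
the red cross

(moved 3.9; next 3.4)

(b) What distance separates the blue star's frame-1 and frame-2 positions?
2.4

The blue star moved from (2.1, 0.8) to (3.5, 2.7), a distance of √(1.4² + 1.9²) ≈ 2.4.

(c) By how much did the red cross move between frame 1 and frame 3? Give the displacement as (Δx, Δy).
(1.9, 0.0)

The red cross was at (1.0, 8.0) in frame 1 and (2.9, 8.0) in frame 3.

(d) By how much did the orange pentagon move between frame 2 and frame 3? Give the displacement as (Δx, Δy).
(-1.6, 0.5)

The orange pentagon was at (7.7, 1.0) in frame 2 and (6.1, 1.5) in frame 3.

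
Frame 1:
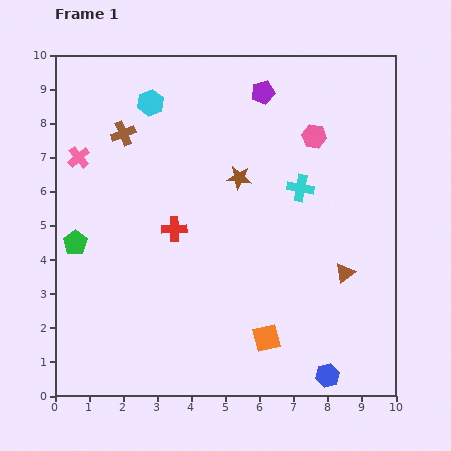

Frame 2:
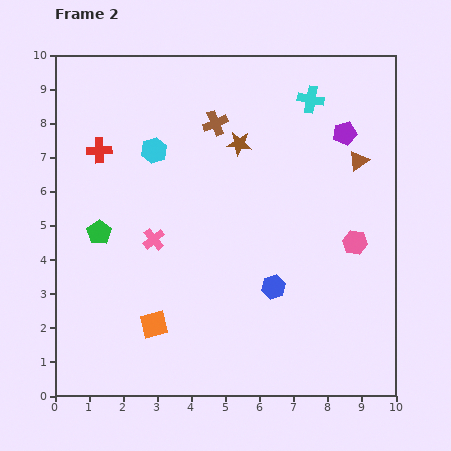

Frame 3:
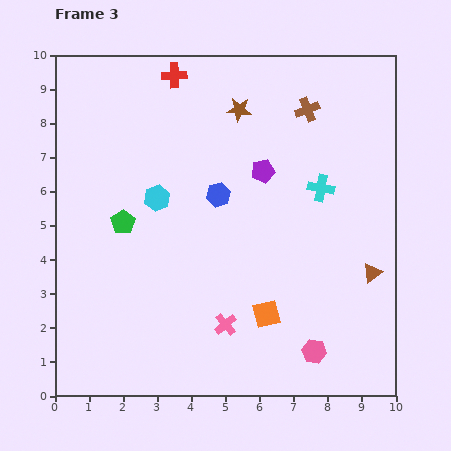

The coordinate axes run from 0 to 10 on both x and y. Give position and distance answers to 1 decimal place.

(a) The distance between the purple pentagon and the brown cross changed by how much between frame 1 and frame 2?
-0.5

Distance in frame 1: 4.3. Distance in frame 2: 3.8.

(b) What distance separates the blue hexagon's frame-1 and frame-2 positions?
3.1

The blue hexagon moved from (8.0, 0.6) to (6.4, 3.2), a distance of √(1.6² + 2.6²) ≈ 3.1.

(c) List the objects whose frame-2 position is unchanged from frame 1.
none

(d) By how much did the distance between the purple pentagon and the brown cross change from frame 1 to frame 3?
-2.1

Distance in frame 1: 4.3. Distance in frame 3: 2.2.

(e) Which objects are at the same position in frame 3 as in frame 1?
none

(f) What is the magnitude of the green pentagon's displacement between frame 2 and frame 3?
0.8

The green pentagon moved from (1.3, 4.8) to (2.0, 5.1), a distance of √(0.7² + 0.3²) ≈ 0.8.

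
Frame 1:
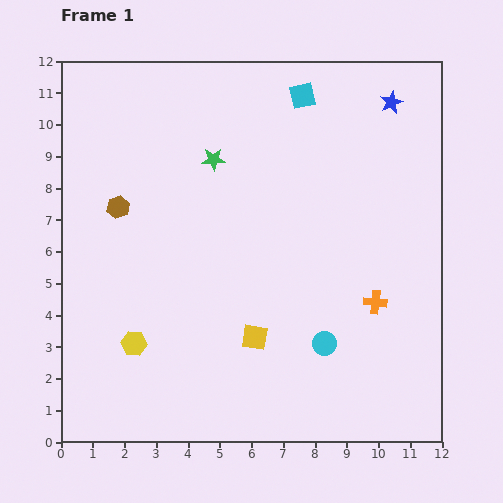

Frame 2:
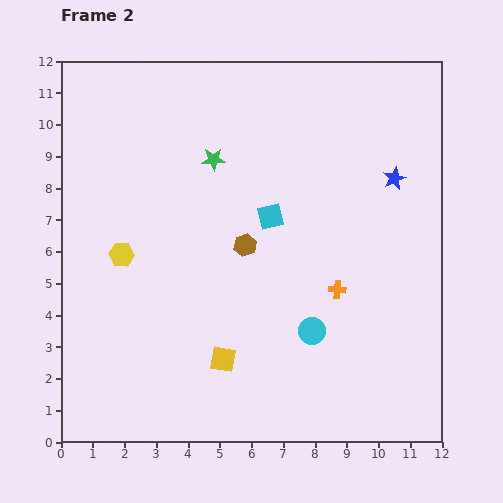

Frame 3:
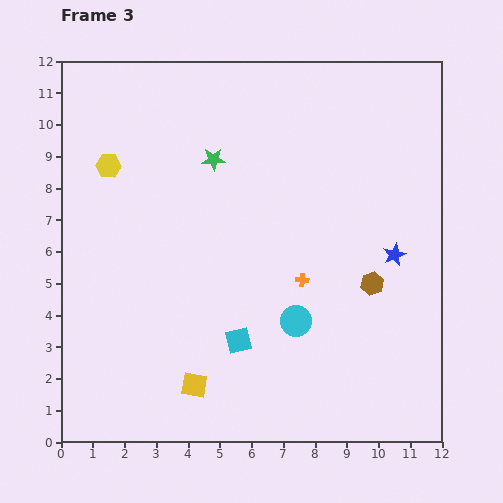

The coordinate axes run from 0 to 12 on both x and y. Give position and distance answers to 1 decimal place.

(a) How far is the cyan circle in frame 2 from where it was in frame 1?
0.6

The cyan circle moved from (8.3, 3.1) to (7.9, 3.5), a distance of √(0.4² + 0.4²) ≈ 0.6.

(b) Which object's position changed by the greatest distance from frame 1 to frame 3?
the brown hexagon

(moved 8.4; next 8.0)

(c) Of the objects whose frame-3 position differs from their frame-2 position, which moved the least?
the cyan circle

(moved 0.6)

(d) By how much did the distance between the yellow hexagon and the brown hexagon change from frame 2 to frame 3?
+5.2

Distance in frame 2: 3.9. Distance in frame 3: 9.1.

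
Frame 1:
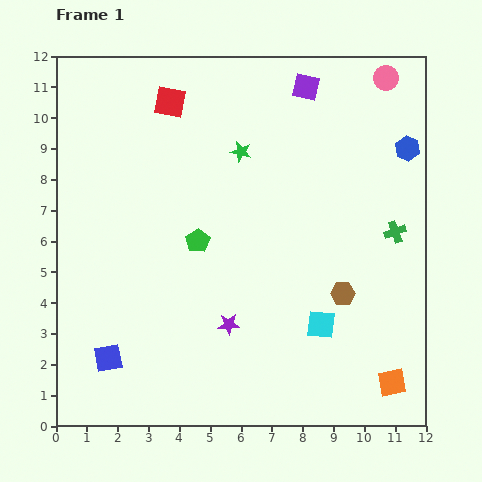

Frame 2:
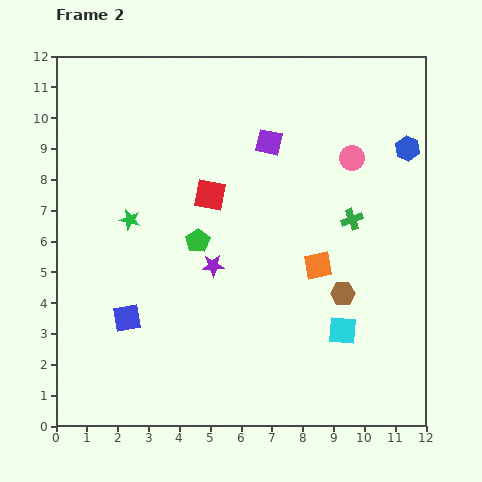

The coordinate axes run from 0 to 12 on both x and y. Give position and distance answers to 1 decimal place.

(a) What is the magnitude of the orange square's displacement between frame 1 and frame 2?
4.5

The orange square moved from (10.9, 1.4) to (8.5, 5.2), a distance of √(2.4² + 3.8²) ≈ 4.5.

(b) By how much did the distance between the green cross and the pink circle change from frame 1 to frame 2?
-3.0

Distance in frame 1: 5.0. Distance in frame 2: 2.0.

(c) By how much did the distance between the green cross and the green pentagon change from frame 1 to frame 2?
-1.4

Distance in frame 1: 6.4. Distance in frame 2: 5.0.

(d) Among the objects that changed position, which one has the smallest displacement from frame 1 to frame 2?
the cyan square

(moved 0.7)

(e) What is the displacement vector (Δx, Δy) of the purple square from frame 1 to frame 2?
(-1.2, -1.8)

The purple square was at (8.1, 11.0) in frame 1 and (6.9, 9.2) in frame 2.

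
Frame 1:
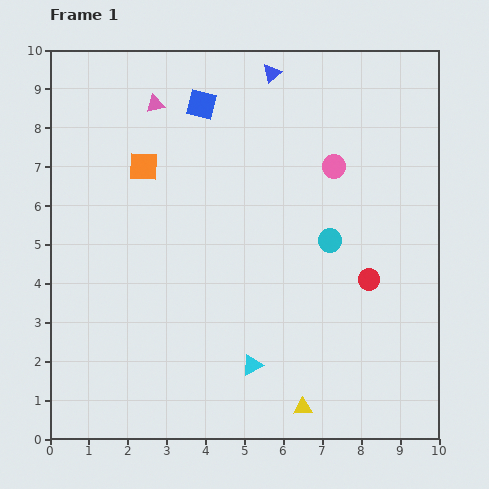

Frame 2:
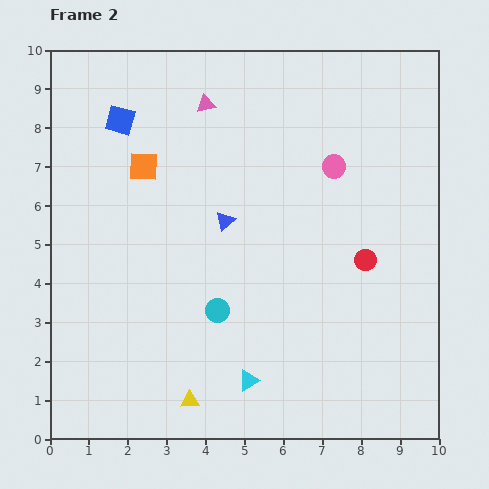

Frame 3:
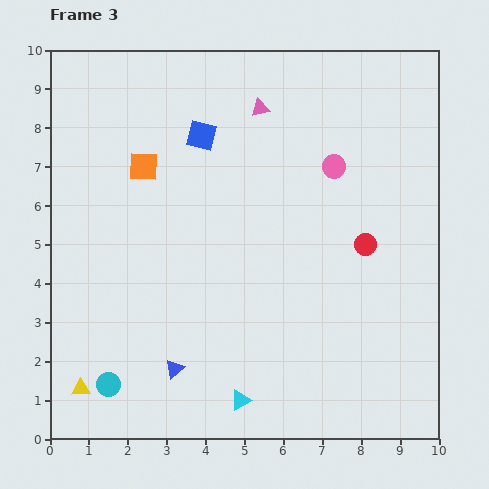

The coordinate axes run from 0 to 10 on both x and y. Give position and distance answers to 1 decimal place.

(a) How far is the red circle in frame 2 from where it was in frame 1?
0.5

The red circle moved from (8.2, 4.1) to (8.1, 4.6), a distance of √(0.1² + 0.5²) ≈ 0.5.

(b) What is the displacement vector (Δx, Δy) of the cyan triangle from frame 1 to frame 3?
(-0.3, -0.9)

The cyan triangle was at (5.2, 1.9) in frame 1 and (4.9, 1.0) in frame 3.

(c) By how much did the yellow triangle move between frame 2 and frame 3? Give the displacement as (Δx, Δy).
(-2.8, 0.3)

The yellow triangle was at (3.6, 1.0) in frame 2 and (0.8, 1.3) in frame 3.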